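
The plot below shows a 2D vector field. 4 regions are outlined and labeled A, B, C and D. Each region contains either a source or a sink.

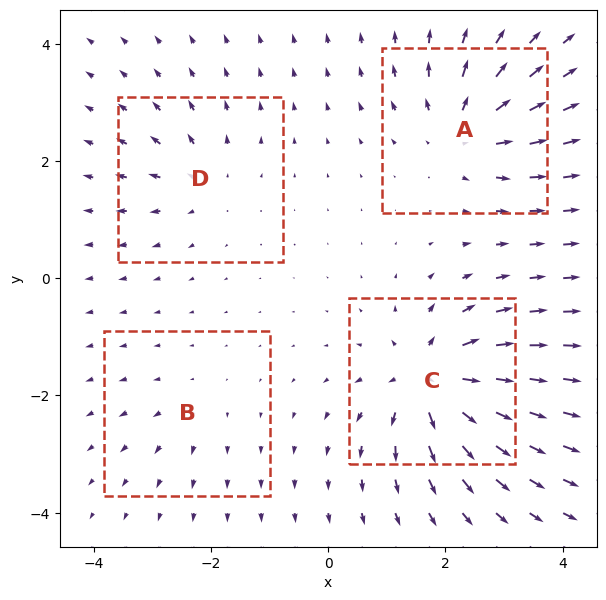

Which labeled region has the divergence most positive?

Divergence at each region's feature centre — A: about +6, B: about +2, C: about +8, D: about +4. Region C is most positive.

C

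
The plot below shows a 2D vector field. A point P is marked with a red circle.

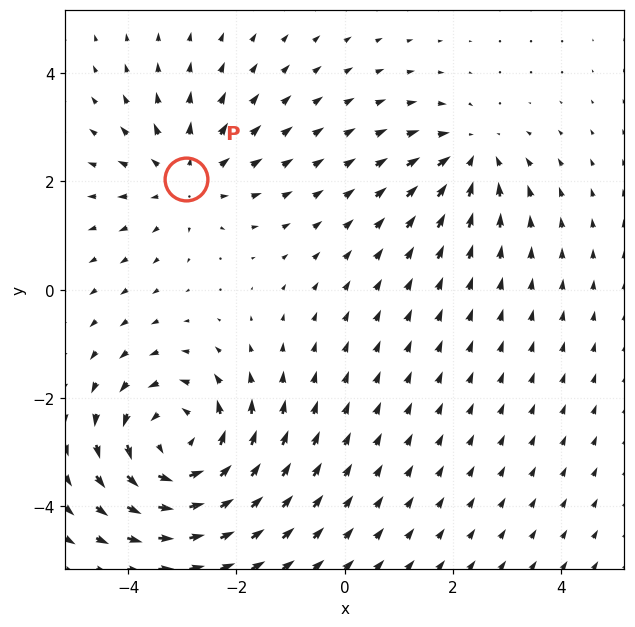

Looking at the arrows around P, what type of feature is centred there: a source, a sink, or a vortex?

source

At P (-2.9, 2.1) the arrows spread outward. Divergence about +3, curl ≈0 — positive divergence with near-zero curl is a source.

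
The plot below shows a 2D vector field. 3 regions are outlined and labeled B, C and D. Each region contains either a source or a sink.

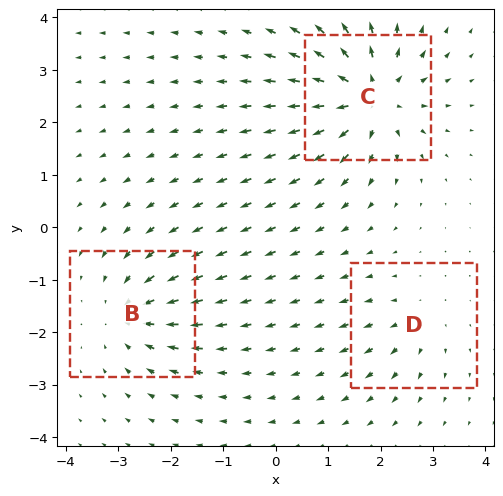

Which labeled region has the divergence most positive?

C

Divergence at each region's feature centre — B: about -4, C: about +6, D: about +2. Region C is most positive.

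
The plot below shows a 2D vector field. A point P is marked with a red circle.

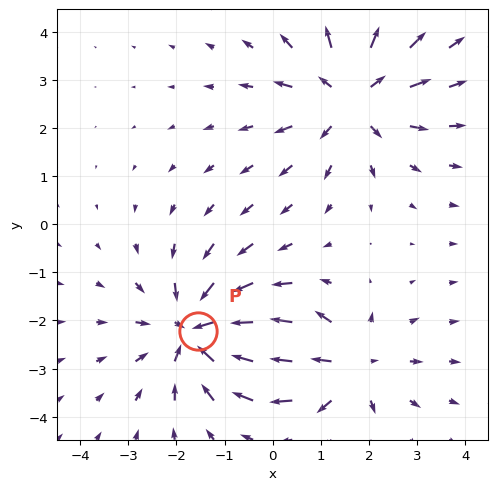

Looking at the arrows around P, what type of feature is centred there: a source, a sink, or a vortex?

sink

At P (-1.5, -2.2) the arrows converge inward. Divergence about -5, curl ≈0 — negative divergence with near-zero curl is a sink.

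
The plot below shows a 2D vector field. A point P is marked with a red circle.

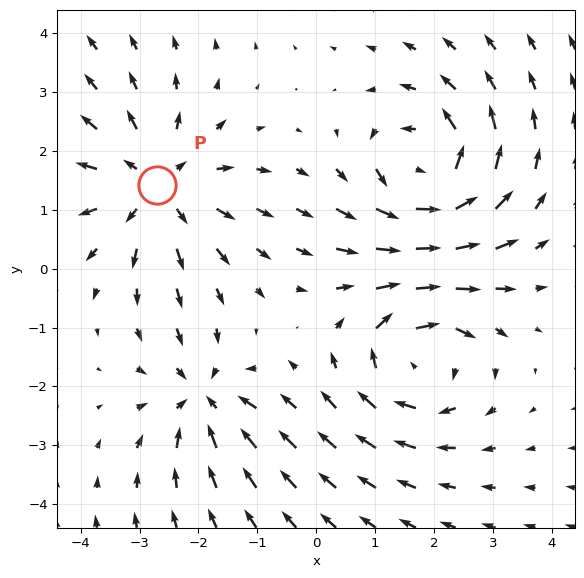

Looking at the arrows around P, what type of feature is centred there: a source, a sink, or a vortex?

source

At P (-2.7, 1.4) the arrows spread outward. Divergence about +4, curl ≈0 — positive divergence with near-zero curl is a source.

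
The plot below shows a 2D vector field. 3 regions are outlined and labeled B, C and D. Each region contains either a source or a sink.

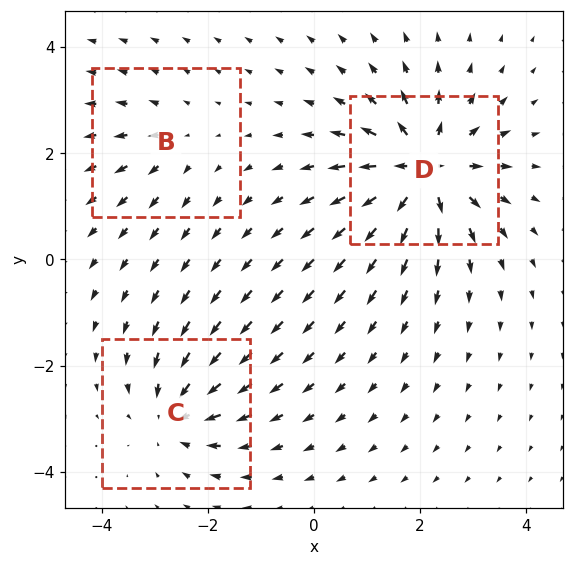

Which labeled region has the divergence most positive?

D

Divergence at each region's feature centre — B: about +2, C: about -4, D: about +6. Region D is most positive.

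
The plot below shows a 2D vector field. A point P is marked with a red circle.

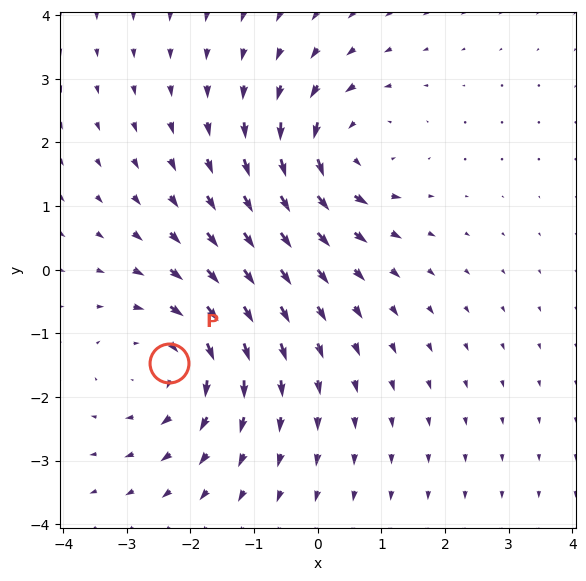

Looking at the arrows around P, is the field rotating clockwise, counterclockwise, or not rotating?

Near P at (-2.3, -1.5) the arrows circulate clockwise. The curl (z-component) there is about -3; negative curl means clockwise rotation.

clockwise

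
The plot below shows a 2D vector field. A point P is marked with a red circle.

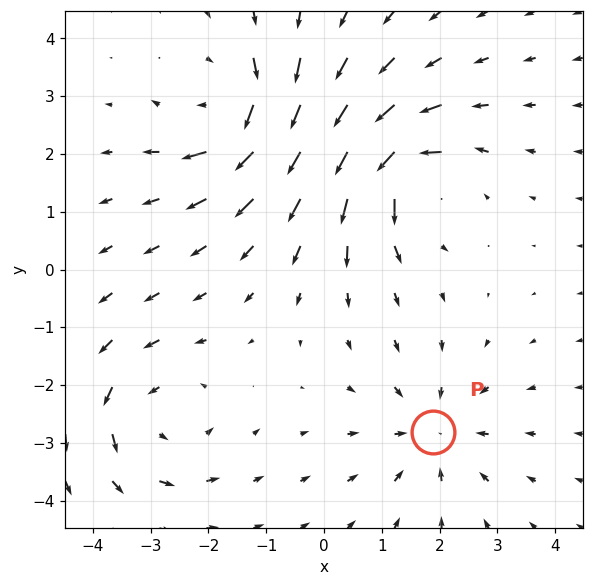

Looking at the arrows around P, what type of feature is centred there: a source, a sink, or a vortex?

At P (1.9, -2.8) the arrows converge inward. Divergence about -4, curl ≈0 — negative divergence with near-zero curl is a sink.

sink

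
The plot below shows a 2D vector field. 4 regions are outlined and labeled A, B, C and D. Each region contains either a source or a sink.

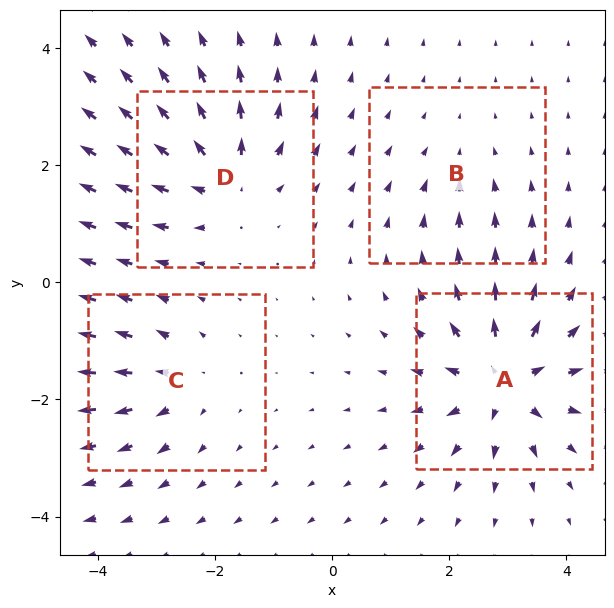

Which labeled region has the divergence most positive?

A

Divergence at each region's feature centre — A: about +8, B: about -2, C: about +4, D: about +6. Region A is most positive.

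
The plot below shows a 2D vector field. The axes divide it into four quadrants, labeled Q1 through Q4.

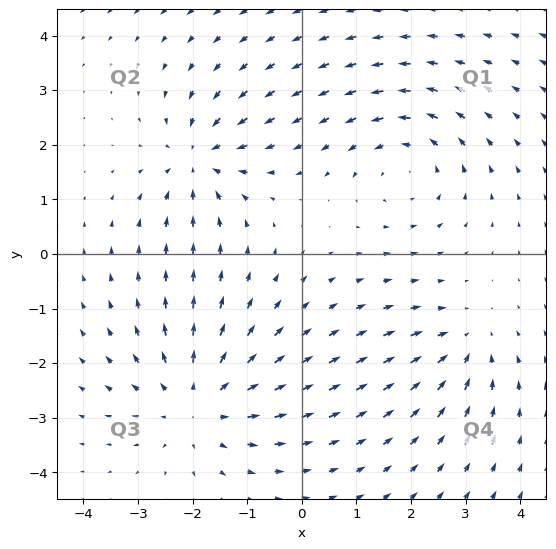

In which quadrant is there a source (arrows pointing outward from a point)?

Q3

The source sits at approximately (-1.9, -2.7), which lies in quadrant Q3. The divergence there is about +4, positive as expected for a source.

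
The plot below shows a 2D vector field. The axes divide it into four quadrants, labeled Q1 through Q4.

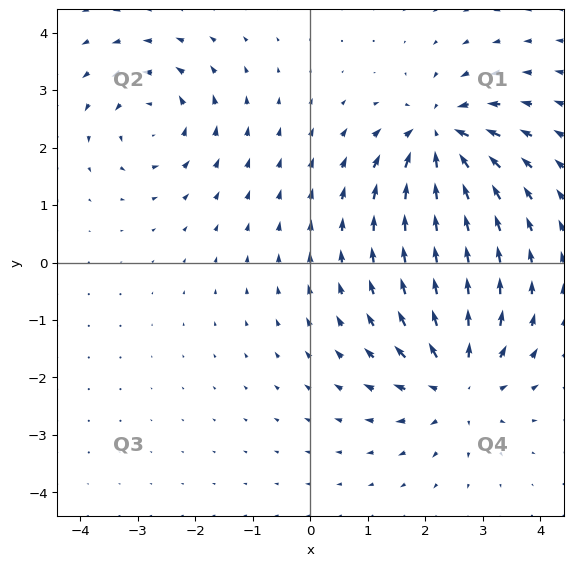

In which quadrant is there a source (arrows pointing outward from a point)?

The source sits at approximately (2.6, -2.1), which lies in quadrant Q4. The divergence there is about +5, positive as expected for a source.

Q4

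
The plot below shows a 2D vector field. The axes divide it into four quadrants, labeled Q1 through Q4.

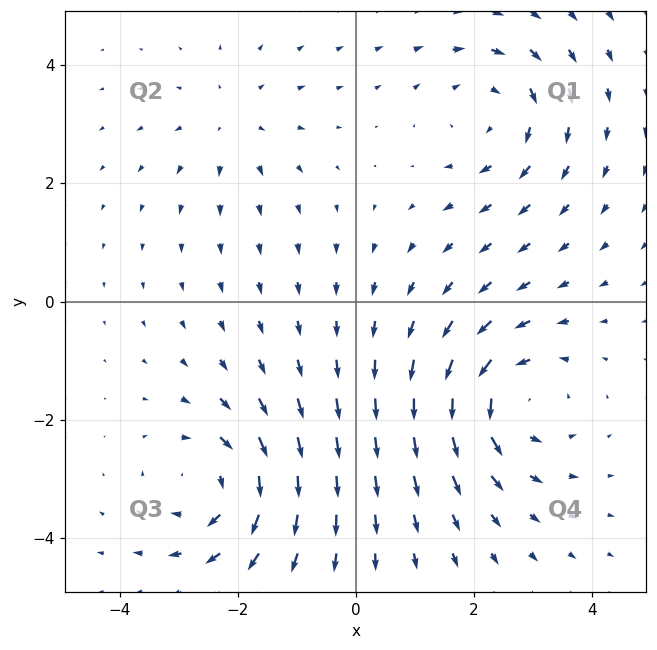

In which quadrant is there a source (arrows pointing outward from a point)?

The source sits at approximately (-2.1, 3.0), which lies in quadrant Q2. The divergence there is about +3, positive as expected for a source.

Q2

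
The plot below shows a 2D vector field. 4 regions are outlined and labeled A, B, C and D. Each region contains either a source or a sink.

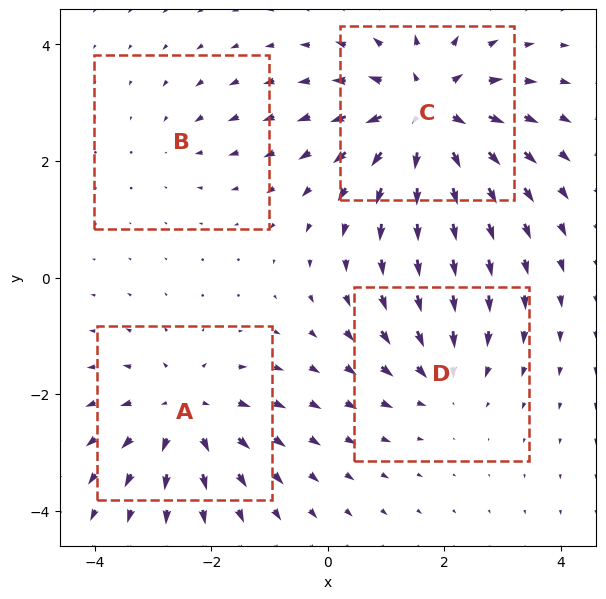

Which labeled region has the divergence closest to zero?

Divergence at each region's feature centre — A: about +5, B: about -2, C: about +7, D: about -3. Region B is closest to zero.

B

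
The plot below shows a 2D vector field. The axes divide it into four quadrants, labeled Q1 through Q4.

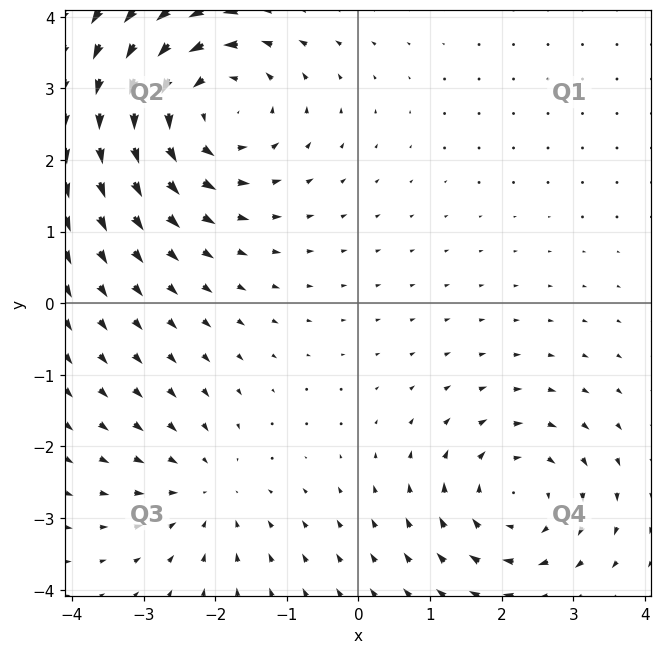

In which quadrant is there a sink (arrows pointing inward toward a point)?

The sink sits at approximately (-2.1, -2.6), which lies in quadrant Q3. The divergence there is about -2, negative as expected for a sink.

Q3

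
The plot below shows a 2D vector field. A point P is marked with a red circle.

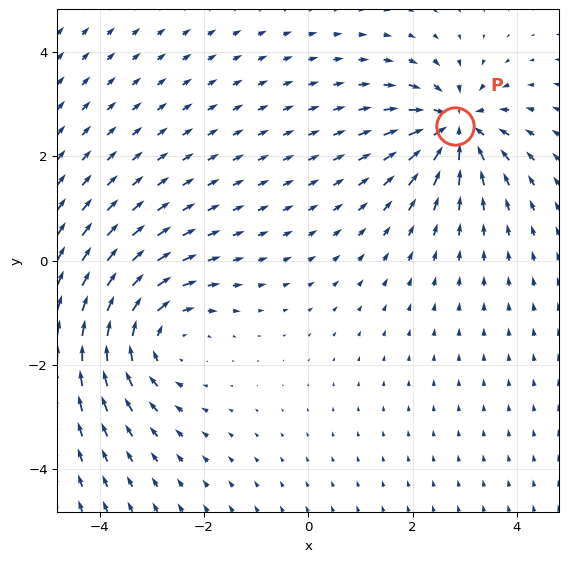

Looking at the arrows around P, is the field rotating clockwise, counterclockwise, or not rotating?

not rotating

Near P at (2.8, 2.6) the arrows show no circulation. The curl there is ≈0.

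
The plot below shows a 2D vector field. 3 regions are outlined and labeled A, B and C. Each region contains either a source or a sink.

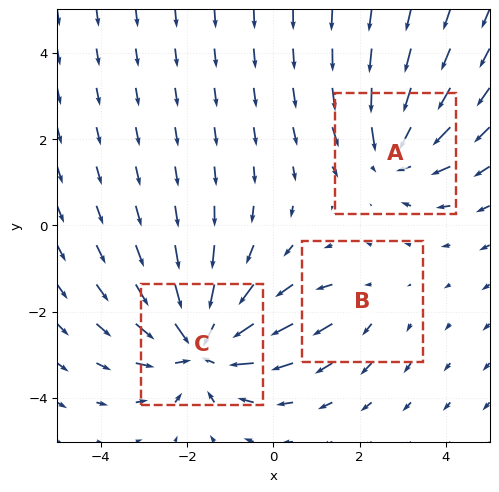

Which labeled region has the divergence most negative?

C

Divergence at each region's feature centre — A: about -3, B: about +2, C: about -5. Region C is most negative.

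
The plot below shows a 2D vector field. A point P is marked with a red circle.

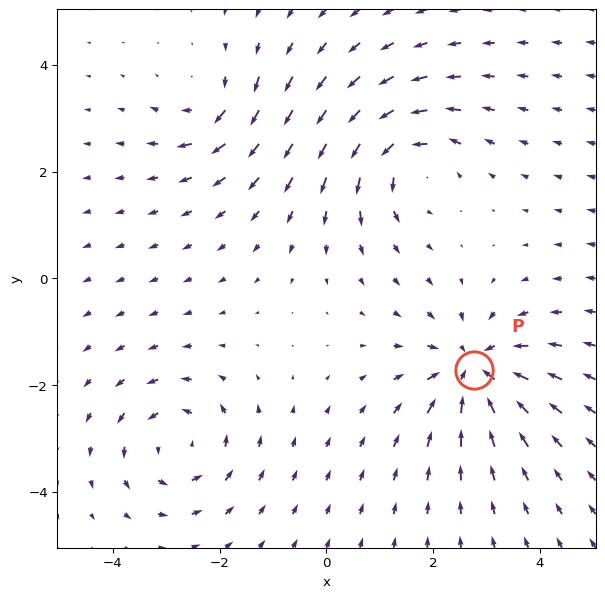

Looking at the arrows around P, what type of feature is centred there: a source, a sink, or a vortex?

At P (2.8, -1.7) the arrows converge inward. Divergence about -5, curl ≈0 — negative divergence with near-zero curl is a sink.

sink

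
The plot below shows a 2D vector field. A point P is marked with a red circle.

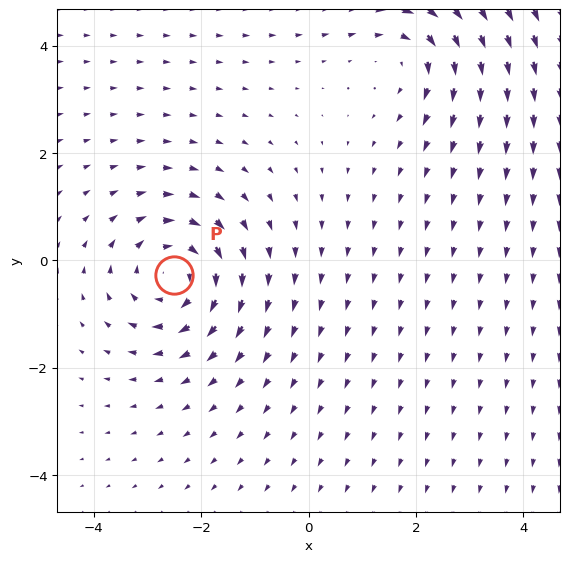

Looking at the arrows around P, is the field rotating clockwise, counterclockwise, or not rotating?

Near P at (-2.5, -0.3) the arrows circulate clockwise. The curl (z-component) there is about -4; negative curl means clockwise rotation.

clockwise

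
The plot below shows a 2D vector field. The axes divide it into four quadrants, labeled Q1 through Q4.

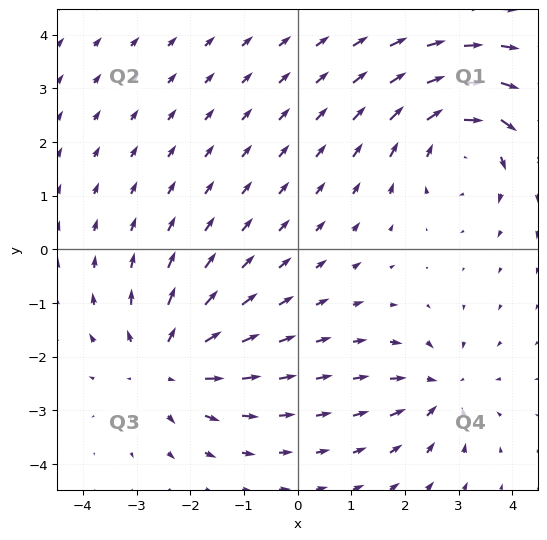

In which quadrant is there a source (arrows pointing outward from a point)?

The source sits at approximately (-2.4, -2.1), which lies in quadrant Q3. The divergence there is about +4, positive as expected for a source.

Q3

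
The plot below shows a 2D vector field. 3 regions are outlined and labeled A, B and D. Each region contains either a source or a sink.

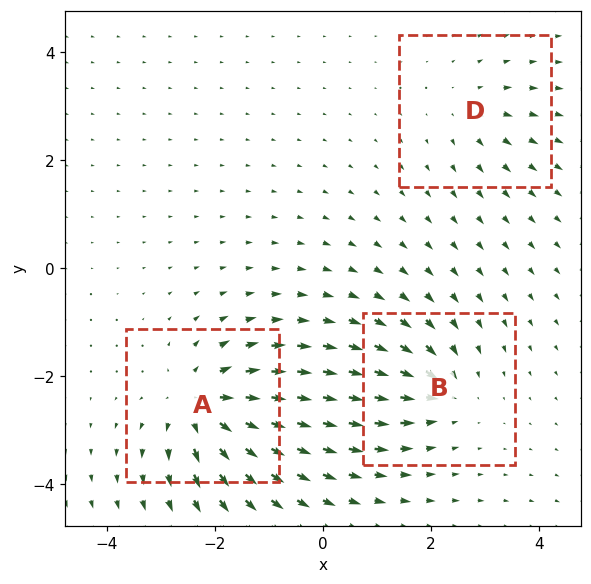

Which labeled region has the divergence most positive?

Divergence at each region's feature centre — A: about +5, B: about -4, D: about +2. Region A is most positive.

A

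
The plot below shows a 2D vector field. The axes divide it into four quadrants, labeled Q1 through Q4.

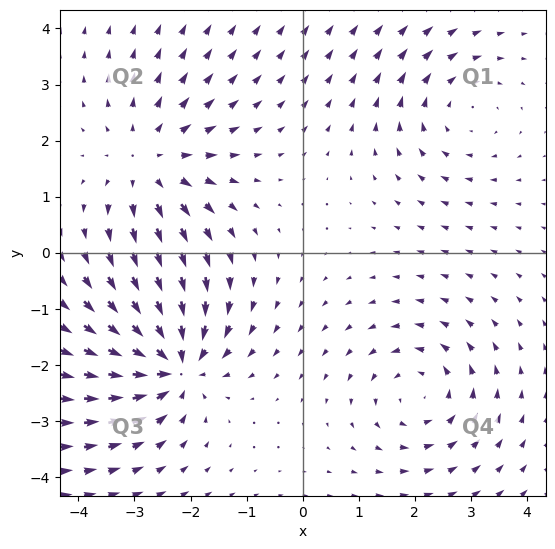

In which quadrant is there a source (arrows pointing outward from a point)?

Q2

The source sits at approximately (-2.7, 1.6), which lies in quadrant Q2. The divergence there is about +4, positive as expected for a source.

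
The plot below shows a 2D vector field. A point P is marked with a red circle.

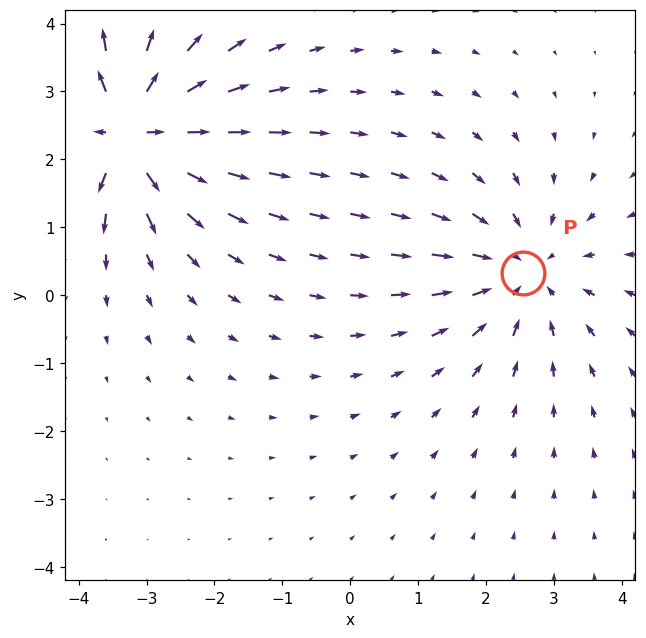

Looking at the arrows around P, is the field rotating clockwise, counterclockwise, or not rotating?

Near P at (2.5, 0.3) the arrows show no circulation. The curl there is ≈0.

not rotating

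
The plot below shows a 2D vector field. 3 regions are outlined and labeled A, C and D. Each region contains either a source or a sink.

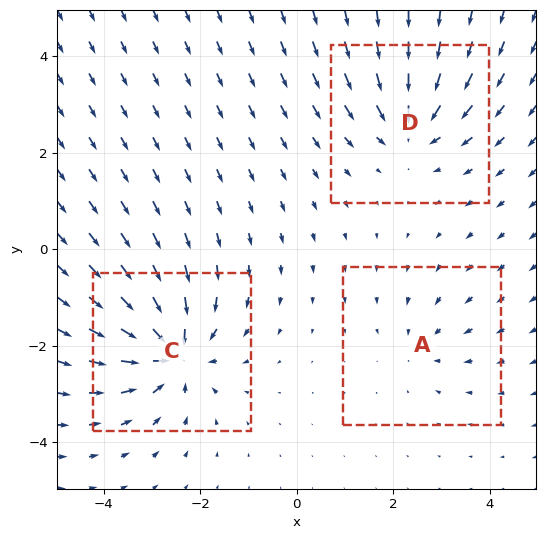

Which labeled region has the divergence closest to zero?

Divergence at each region's feature centre — A: about -2, C: about -6, D: about -4. Region A is closest to zero.

A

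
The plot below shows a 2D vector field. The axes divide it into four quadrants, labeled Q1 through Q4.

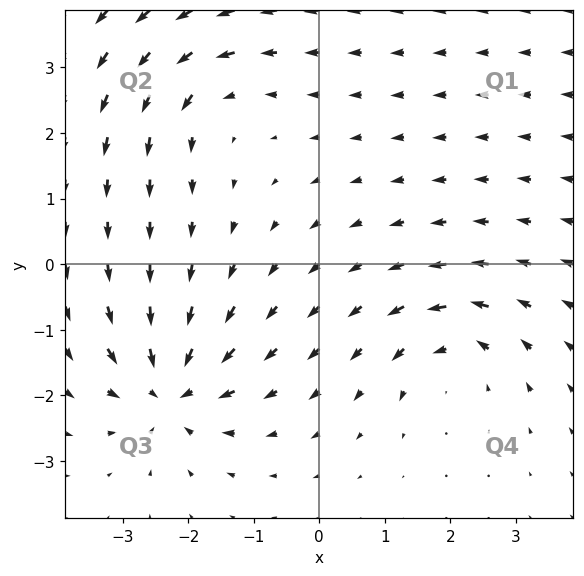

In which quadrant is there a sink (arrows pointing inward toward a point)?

Q3

The sink sits at approximately (-2.3, -1.9), which lies in quadrant Q3. The divergence there is about -6, negative as expected for a sink.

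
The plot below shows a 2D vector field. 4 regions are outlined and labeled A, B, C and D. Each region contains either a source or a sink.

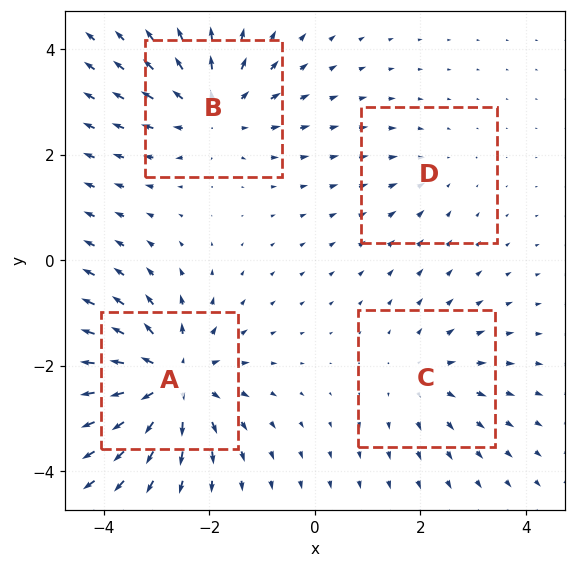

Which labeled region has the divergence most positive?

Divergence at each region's feature centre — A: about +7, B: about +5, C: about +3, D: about -2. Region A is most positive.

A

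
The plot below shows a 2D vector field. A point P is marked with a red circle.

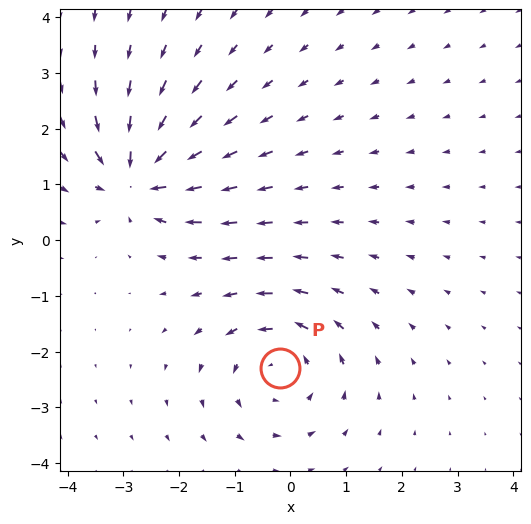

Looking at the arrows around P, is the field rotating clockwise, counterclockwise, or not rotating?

counterclockwise

Near P at (-0.2, -2.3) the arrows circulate counterclockwise. The curl (z-component) there is about +3; positive curl means counterclockwise rotation.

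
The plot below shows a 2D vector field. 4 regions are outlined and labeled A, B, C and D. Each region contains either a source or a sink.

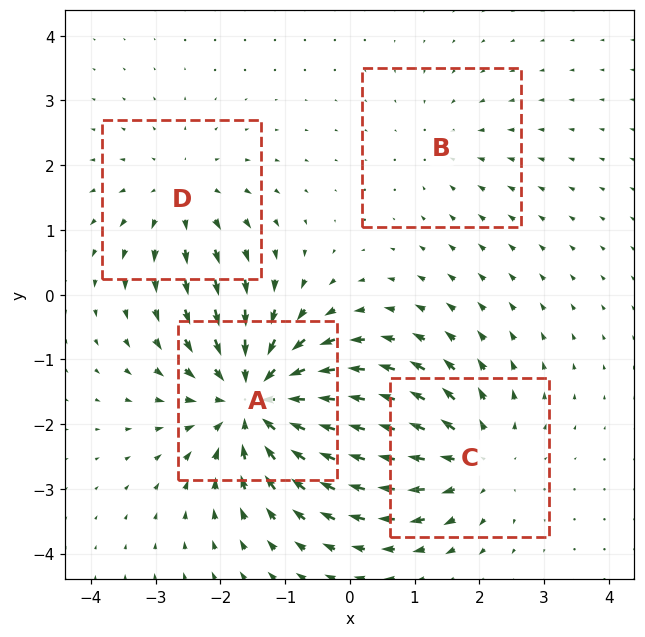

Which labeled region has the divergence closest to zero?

B

Divergence at each region's feature centre — A: about -7, B: about -2, C: about +4, D: about +3. Region B is closest to zero.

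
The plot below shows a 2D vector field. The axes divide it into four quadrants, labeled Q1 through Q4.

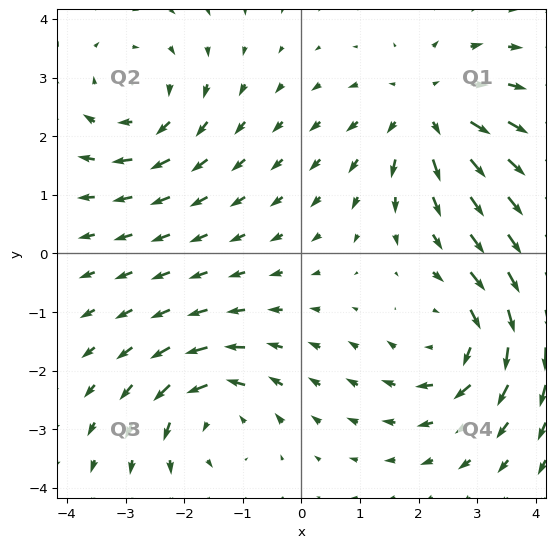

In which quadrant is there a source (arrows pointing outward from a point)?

Q1

The source sits at approximately (2.2, 2.4), which lies in quadrant Q1. The divergence there is about +4, positive as expected for a source.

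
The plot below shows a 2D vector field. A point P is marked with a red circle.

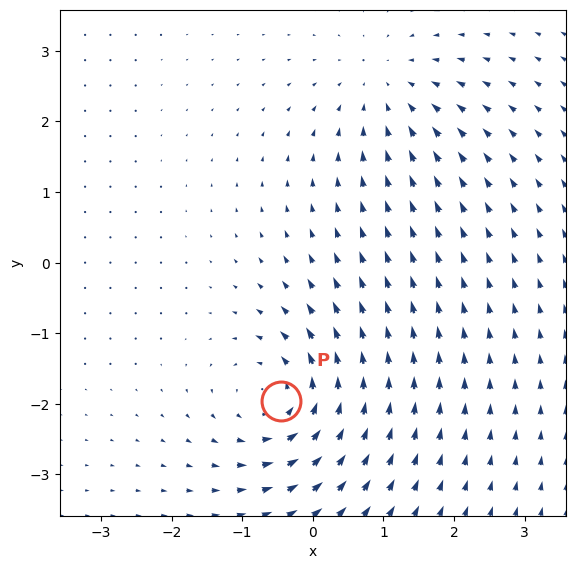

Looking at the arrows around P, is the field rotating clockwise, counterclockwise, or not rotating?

Near P at (-0.5, -2.0) the arrows circulate counterclockwise. The curl (z-component) there is about +5; positive curl means counterclockwise rotation.

counterclockwise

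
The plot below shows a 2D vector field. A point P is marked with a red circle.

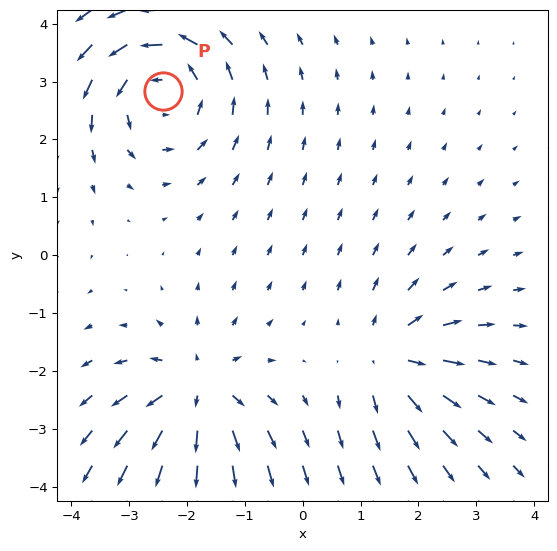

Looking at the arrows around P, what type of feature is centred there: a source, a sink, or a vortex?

At P (-2.4, 2.8) the arrows circulate counterclockwise. Divergence ≈0, curl about +5 — near-zero divergence with nonzero curl is a vortex.

vortex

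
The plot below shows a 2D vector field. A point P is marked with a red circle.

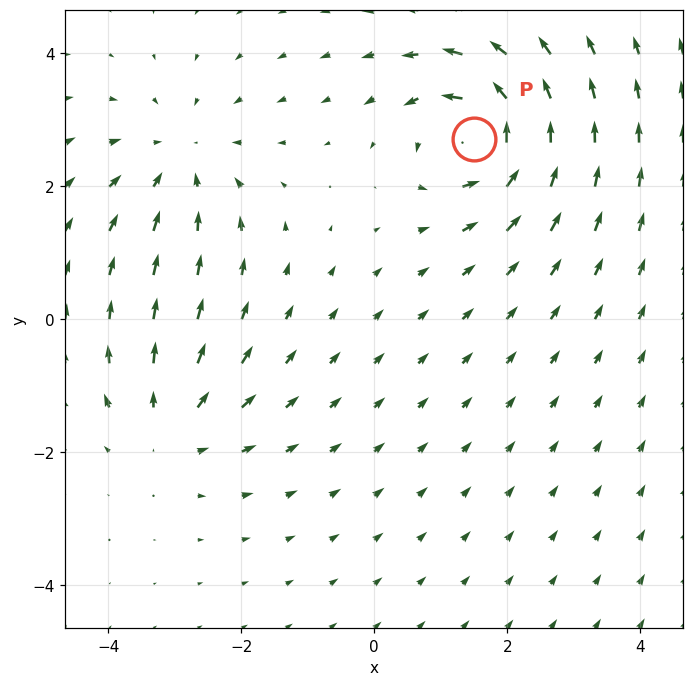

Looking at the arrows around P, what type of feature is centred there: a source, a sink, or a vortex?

At P (1.5, 2.7) the arrows circulate counterclockwise. Divergence ≈0, curl about +6 — near-zero divergence with nonzero curl is a vortex.

vortex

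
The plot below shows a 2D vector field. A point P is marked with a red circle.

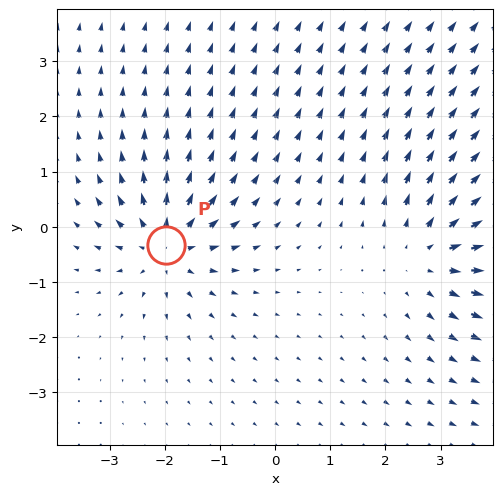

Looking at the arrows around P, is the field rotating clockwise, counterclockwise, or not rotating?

not rotating

Near P at (-2.0, -0.3) the arrows show no circulation. The curl there is ≈0.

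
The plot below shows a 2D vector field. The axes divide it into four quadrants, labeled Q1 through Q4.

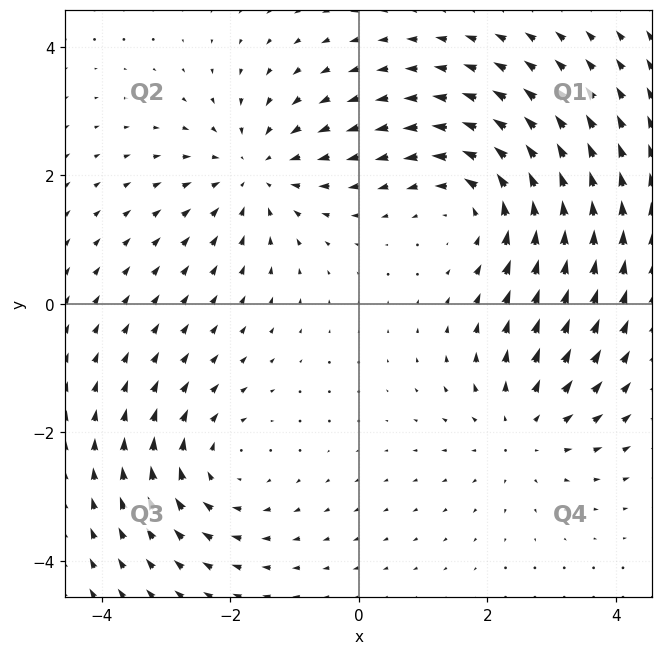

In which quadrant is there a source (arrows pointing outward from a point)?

Q4

The source sits at approximately (2.6, -1.9), which lies in quadrant Q4. The divergence there is about +3, positive as expected for a source.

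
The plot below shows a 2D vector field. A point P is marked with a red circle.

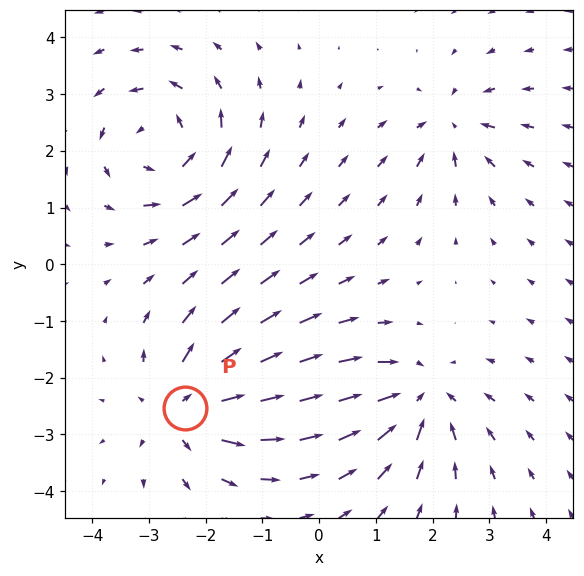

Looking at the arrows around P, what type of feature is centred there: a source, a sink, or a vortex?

At P (-2.4, -2.5) the arrows spread outward. Divergence about +5, curl ≈0 — positive divergence with near-zero curl is a source.

source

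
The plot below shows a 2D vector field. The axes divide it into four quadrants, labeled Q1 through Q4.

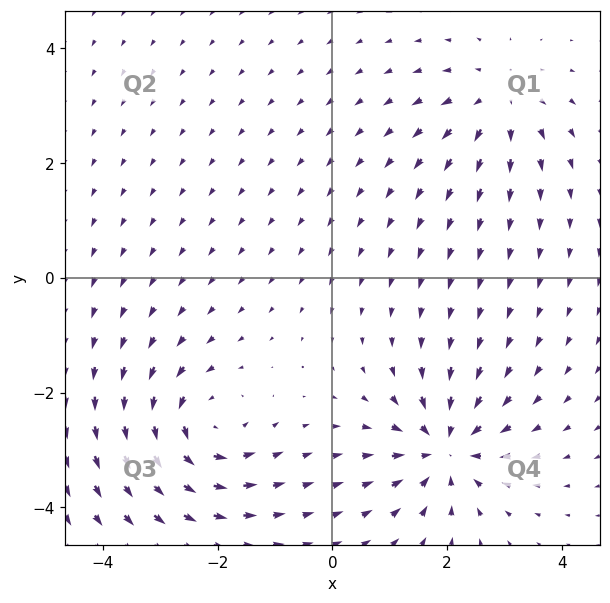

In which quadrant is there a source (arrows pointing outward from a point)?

Q1

The source sits at approximately (2.9, 3.1), which lies in quadrant Q1. The divergence there is about +4, positive as expected for a source.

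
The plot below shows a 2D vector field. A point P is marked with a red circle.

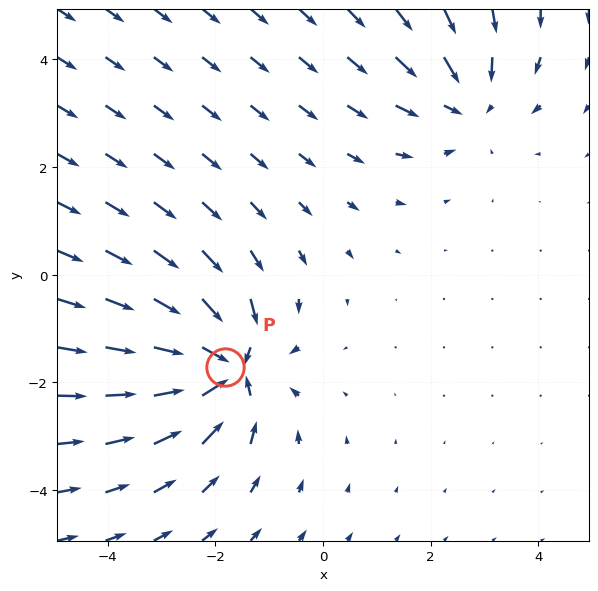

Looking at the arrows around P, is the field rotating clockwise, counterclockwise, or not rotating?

Near P at (-1.8, -1.7) the arrows show no circulation. The curl there is ≈0.

not rotating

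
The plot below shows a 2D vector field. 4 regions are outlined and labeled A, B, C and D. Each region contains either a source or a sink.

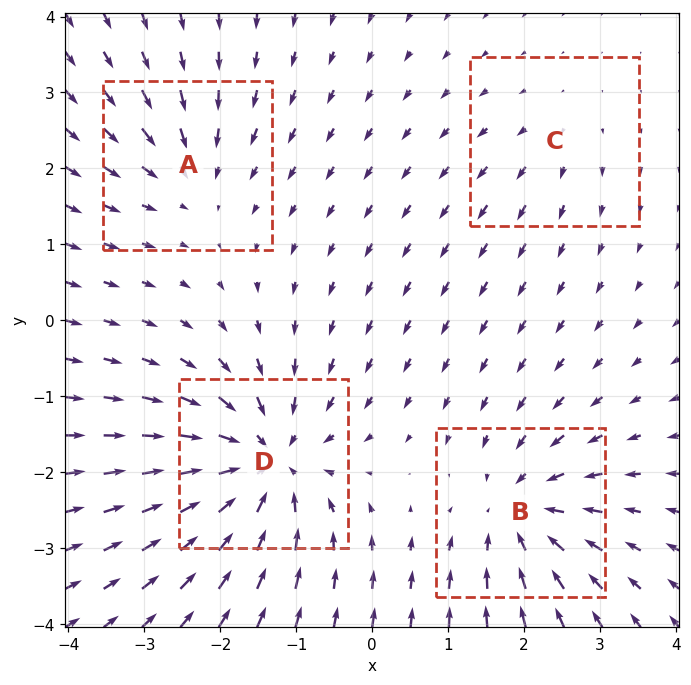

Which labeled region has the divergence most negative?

D

Divergence at each region's feature centre — A: about -4, B: about -6, C: about +2, D: about -8. Region D is most negative.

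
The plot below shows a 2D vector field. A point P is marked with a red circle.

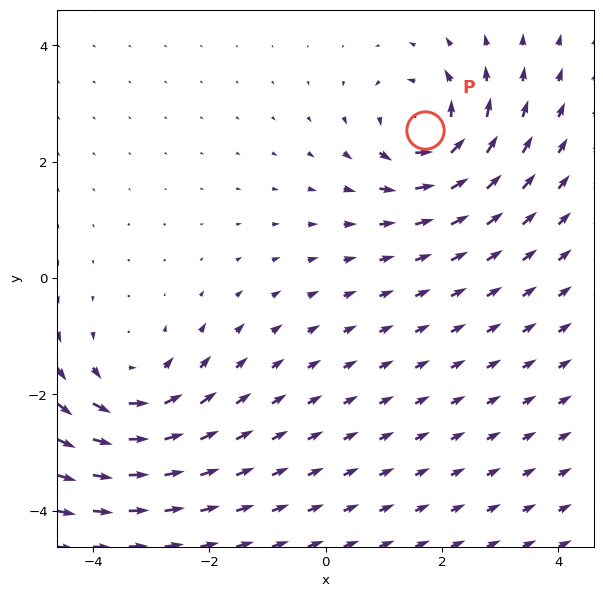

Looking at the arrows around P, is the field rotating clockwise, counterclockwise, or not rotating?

Near P at (1.7, 2.5) the arrows circulate counterclockwise. The curl (z-component) there is about +5; positive curl means counterclockwise rotation.

counterclockwise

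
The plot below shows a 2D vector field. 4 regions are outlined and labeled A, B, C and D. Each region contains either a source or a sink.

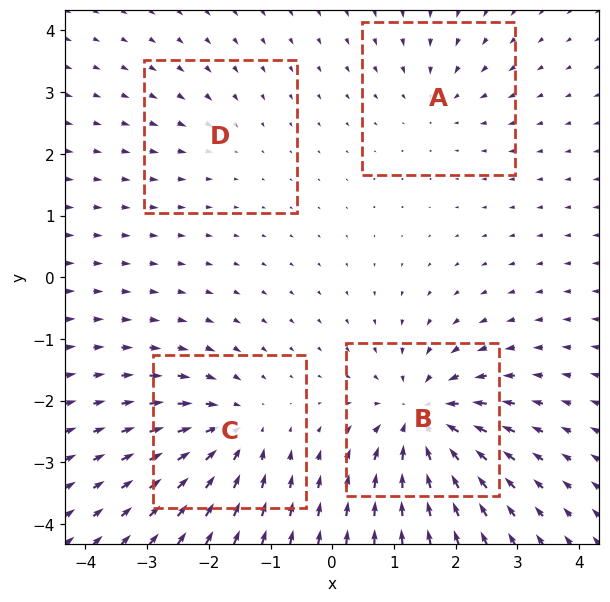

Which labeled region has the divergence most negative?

B

Divergence at each region's feature centre — A: about -4, B: about -8, C: about -6, D: about -2. Region B is most negative.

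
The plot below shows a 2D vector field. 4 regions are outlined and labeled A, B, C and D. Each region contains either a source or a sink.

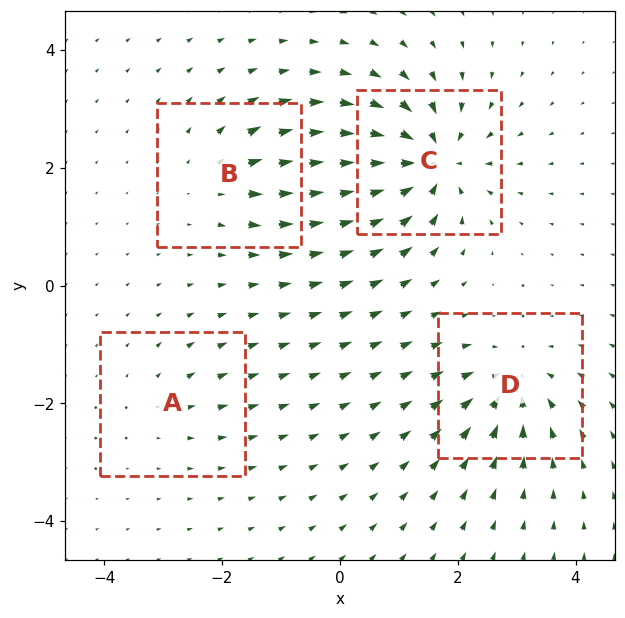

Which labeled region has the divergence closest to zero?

A

Divergence at each region's feature centre — A: about +2, B: about +4, C: about -9, D: about -6. Region A is closest to zero.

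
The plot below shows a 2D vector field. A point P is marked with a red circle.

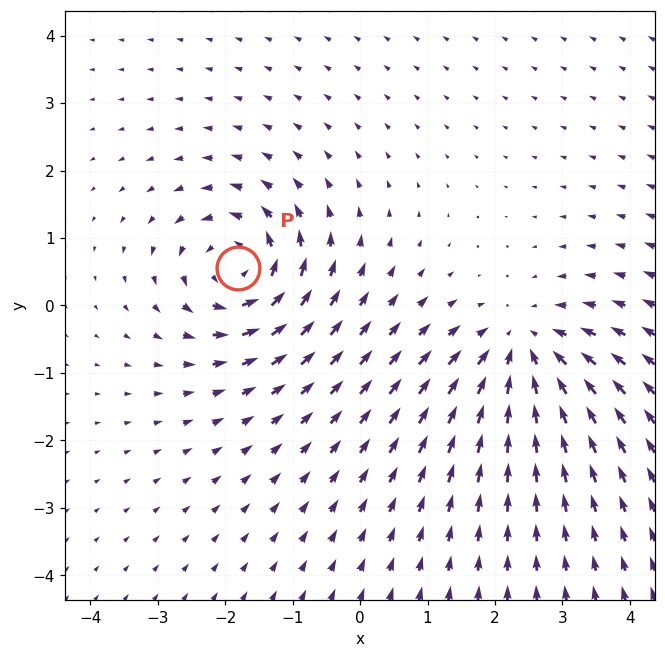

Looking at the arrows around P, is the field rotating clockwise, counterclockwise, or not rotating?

Near P at (-1.8, 0.5) the arrows circulate counterclockwise. The curl (z-component) there is about +6; positive curl means counterclockwise rotation.

counterclockwise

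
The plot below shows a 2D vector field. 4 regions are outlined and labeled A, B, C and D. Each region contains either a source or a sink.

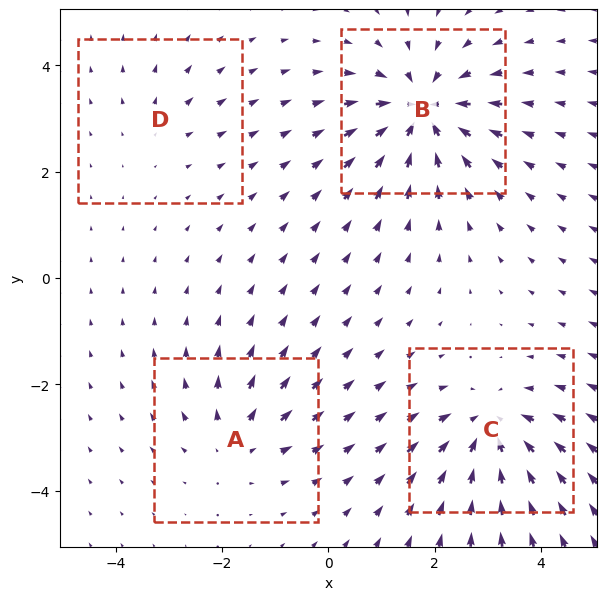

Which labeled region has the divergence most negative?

Divergence at each region's feature centre — A: about +4, B: about -7, C: about -6, D: about +2. Region B is most negative.

B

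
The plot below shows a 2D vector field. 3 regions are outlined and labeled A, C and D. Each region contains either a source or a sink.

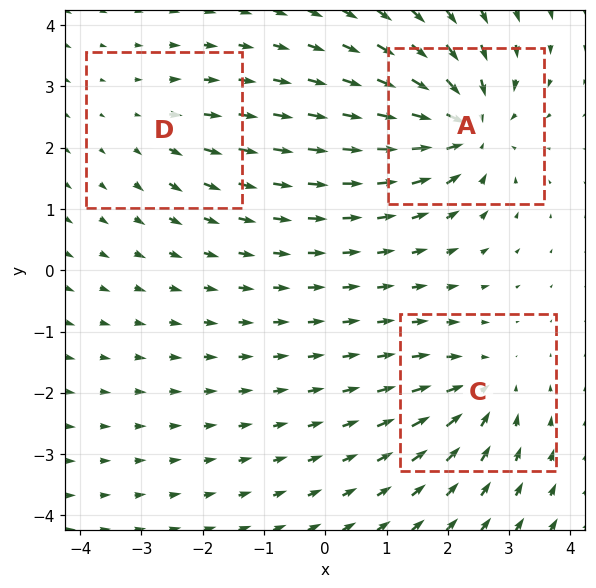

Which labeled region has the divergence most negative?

Divergence at each region's feature centre — A: about -6, C: about -4, D: about +2. Region A is most negative.

A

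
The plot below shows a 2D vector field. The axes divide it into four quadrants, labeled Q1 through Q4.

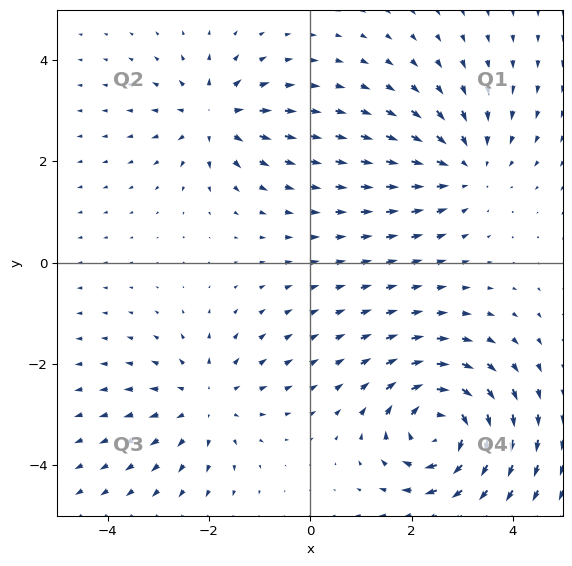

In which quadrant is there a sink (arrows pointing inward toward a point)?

Q1

The sink sits at approximately (3.0, 1.9), which lies in quadrant Q1. The divergence there is about -3, negative as expected for a sink.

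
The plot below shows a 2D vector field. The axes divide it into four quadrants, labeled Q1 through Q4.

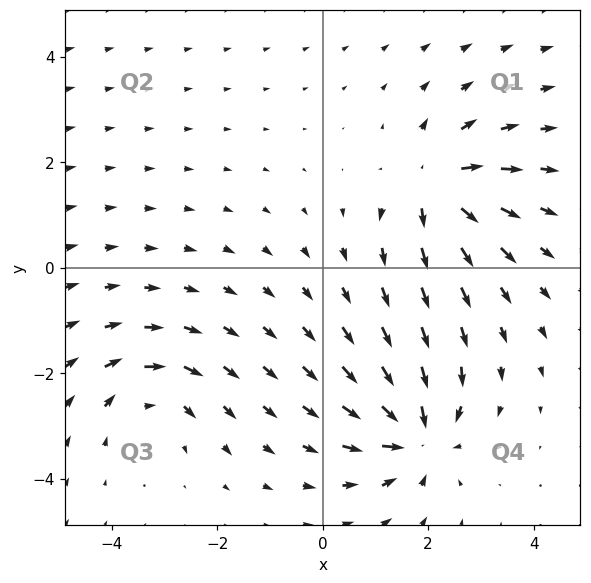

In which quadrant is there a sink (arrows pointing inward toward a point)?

Q4

The sink sits at approximately (1.8, -3.2), which lies in quadrant Q4. The divergence there is about -6, negative as expected for a sink.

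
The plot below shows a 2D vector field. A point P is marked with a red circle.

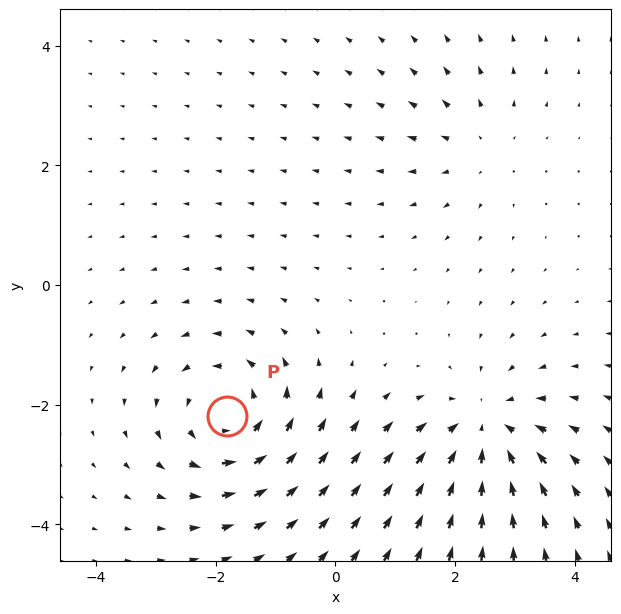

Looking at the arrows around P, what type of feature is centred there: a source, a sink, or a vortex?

vortex

At P (-1.8, -2.2) the arrows circulate counterclockwise. Divergence ≈0, curl about +5 — near-zero divergence with nonzero curl is a vortex.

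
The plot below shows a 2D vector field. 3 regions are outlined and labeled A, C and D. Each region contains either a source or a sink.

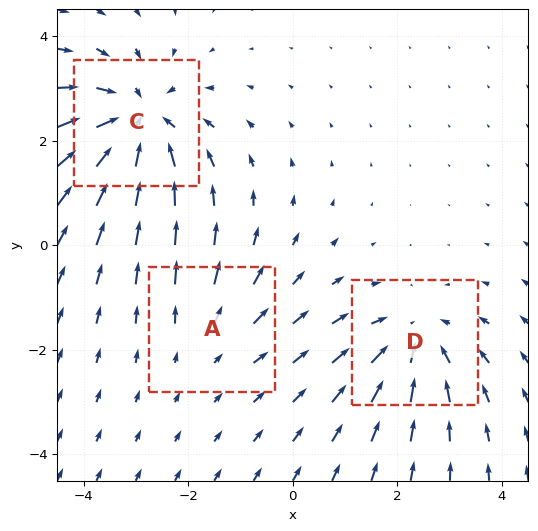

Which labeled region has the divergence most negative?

C

Divergence at each region's feature centre — A: about +2, C: about -4, D: about -3. Region C is most negative.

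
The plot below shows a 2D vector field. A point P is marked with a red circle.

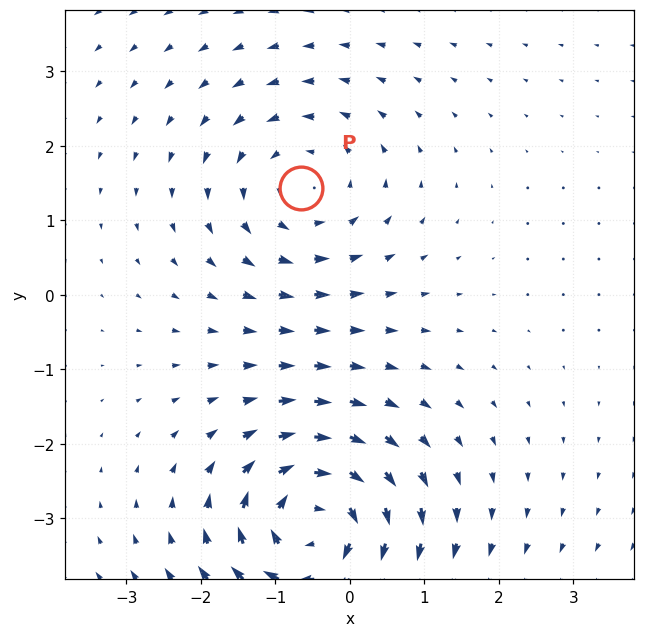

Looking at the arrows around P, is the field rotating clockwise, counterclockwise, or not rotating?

Near P at (-0.7, 1.4) the arrows circulate counterclockwise. The curl (z-component) there is about +3; positive curl means counterclockwise rotation.

counterclockwise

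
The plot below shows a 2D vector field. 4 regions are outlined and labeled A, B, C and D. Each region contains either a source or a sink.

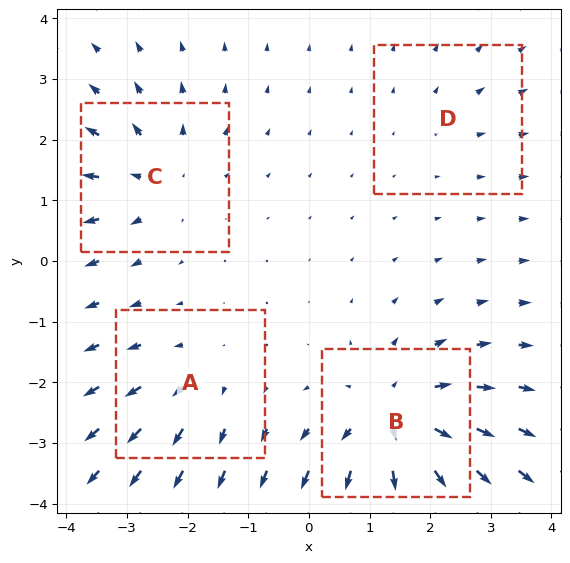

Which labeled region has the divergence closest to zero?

D

Divergence at each region's feature centre — A: about +3, B: about +7, C: about +4, D: about +2. Region D is closest to zero.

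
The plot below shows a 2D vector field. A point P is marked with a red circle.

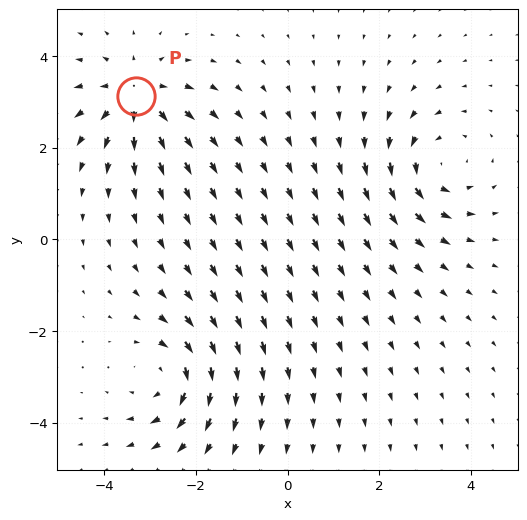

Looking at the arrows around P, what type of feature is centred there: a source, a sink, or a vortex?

source

At P (-3.3, 3.1) the arrows spread outward. Divergence about +5, curl ≈0 — positive divergence with near-zero curl is a source.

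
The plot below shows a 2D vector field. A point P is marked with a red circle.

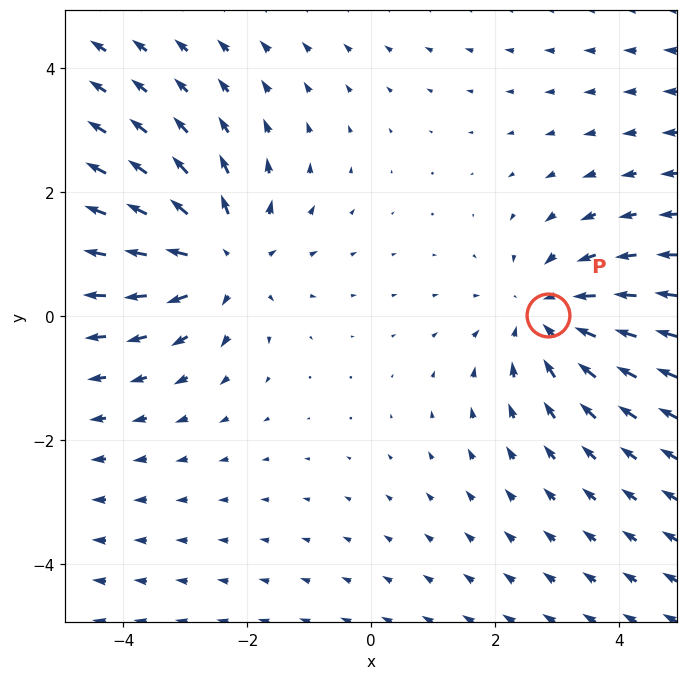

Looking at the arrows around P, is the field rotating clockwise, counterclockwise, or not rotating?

not rotating

Near P at (2.9, 0.0) the arrows show no circulation. The curl there is ≈0.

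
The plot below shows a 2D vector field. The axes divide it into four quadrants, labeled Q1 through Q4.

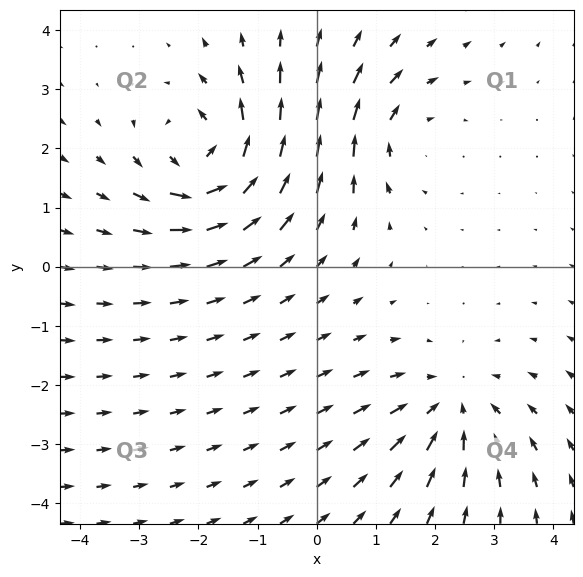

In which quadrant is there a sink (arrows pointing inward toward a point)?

Q4

The sink sits at approximately (2.3, -2.4), which lies in quadrant Q4. The divergence there is about -3, negative as expected for a sink.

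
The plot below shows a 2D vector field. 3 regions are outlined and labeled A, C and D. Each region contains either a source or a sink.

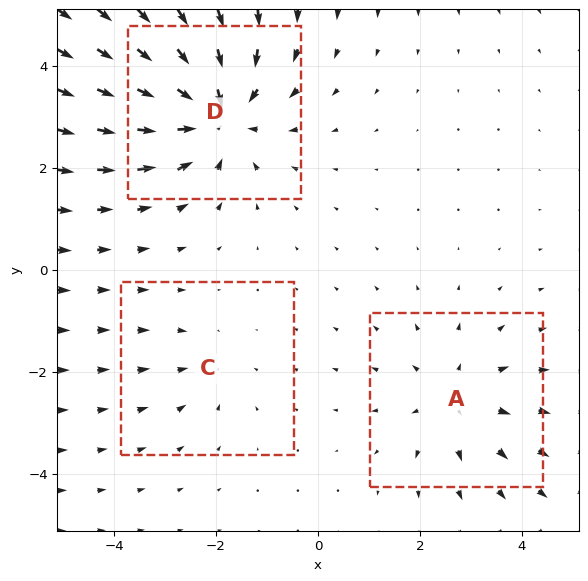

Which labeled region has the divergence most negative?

D

Divergence at each region's feature centre — A: about +3, C: about -2, D: about -5. Region D is most negative.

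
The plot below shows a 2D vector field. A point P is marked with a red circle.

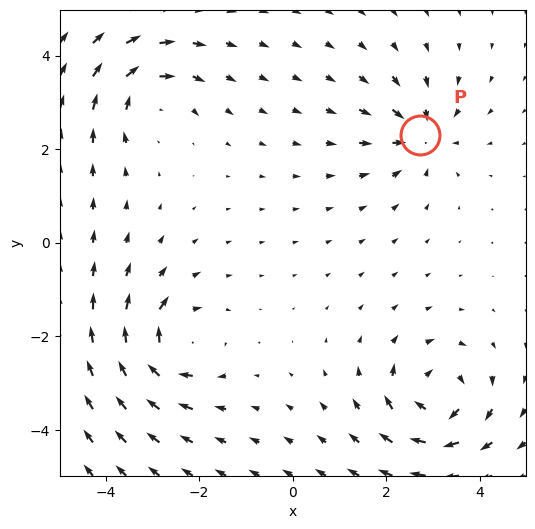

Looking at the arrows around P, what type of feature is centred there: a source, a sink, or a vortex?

At P (2.7, 2.3) the arrows converge inward. Divergence about -5, curl ≈0 — negative divergence with near-zero curl is a sink.

sink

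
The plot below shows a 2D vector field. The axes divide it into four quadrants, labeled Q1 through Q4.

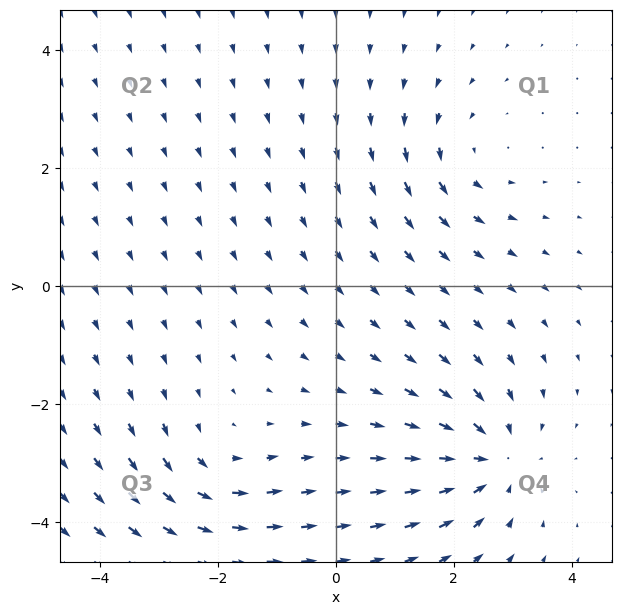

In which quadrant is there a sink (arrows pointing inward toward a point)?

The sink sits at approximately (2.7, -2.9), which lies in quadrant Q4. The divergence there is about -5, negative as expected for a sink.

Q4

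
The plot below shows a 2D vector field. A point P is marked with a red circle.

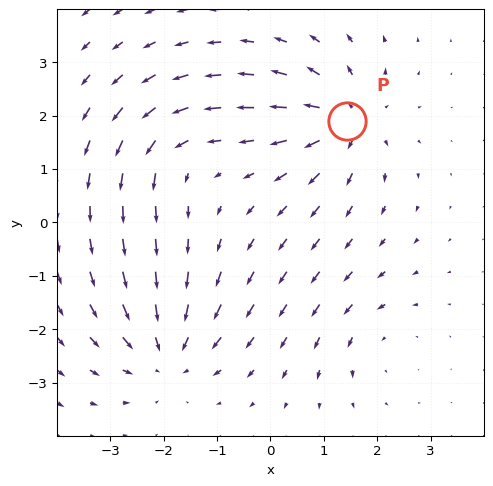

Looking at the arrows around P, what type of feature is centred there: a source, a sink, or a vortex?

At P (1.4, 1.9) the arrows spread outward. Divergence about +5, curl ≈0 — positive divergence with near-zero curl is a source.

source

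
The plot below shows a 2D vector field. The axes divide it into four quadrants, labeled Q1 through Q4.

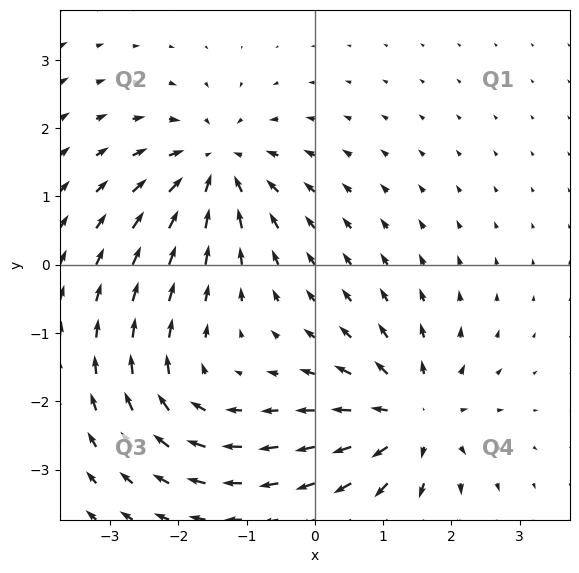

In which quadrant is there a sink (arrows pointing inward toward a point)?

Q2

The sink sits at approximately (-1.4, 1.4), which lies in quadrant Q2. The divergence there is about -6, negative as expected for a sink.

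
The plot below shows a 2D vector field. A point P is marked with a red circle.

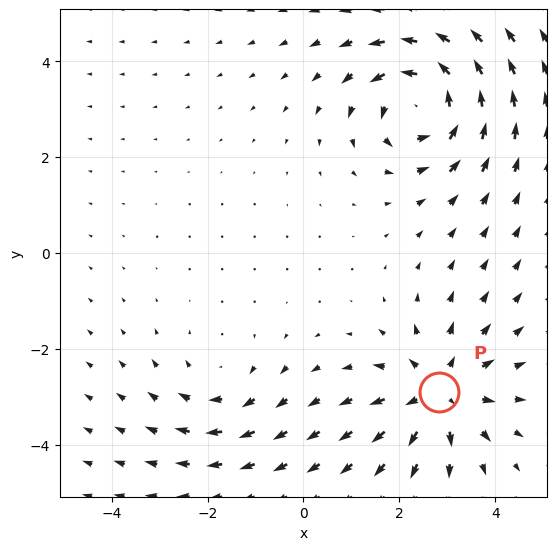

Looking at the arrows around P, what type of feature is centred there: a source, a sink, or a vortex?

source

At P (2.8, -2.9) the arrows spread outward. Divergence about +4, curl ≈0 — positive divergence with near-zero curl is a source.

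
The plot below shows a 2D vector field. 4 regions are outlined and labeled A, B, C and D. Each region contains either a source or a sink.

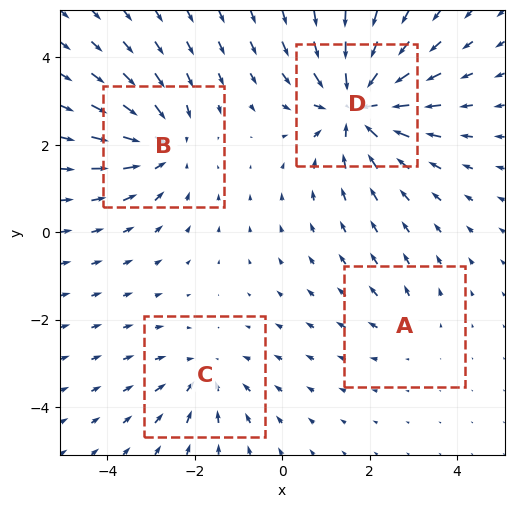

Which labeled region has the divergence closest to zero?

A

Divergence at each region's feature centre — A: about +2, B: about -4, C: about -3, D: about -7. Region A is closest to zero.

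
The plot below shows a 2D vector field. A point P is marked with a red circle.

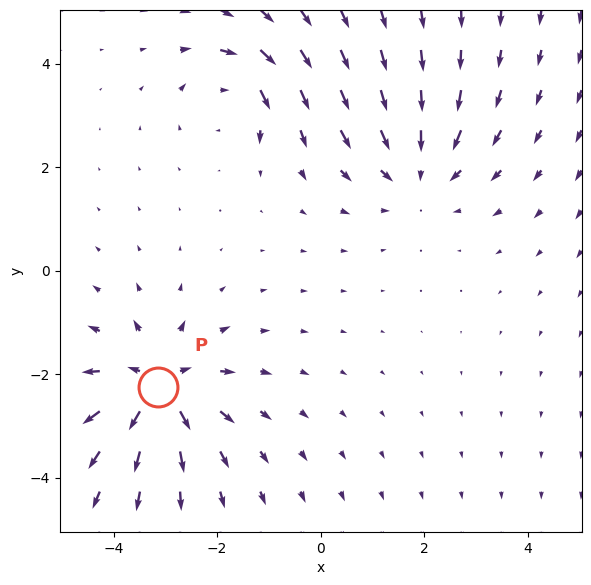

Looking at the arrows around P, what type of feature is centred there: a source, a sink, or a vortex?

source

At P (-3.1, -2.2) the arrows spread outward. Divergence about +5, curl ≈0 — positive divergence with near-zero curl is a source.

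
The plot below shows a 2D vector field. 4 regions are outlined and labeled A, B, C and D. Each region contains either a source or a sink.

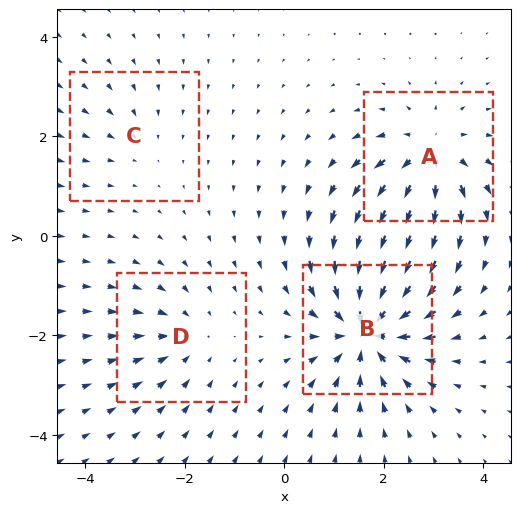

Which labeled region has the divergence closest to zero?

Divergence at each region's feature centre — A: about +6, B: about -9, C: about -2, D: about -4. Region C is closest to zero.

C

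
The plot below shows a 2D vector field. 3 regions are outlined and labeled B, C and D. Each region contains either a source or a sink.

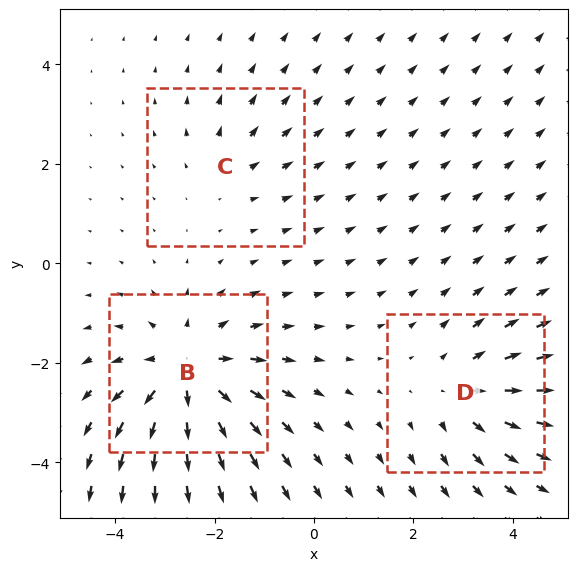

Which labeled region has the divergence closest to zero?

C

Divergence at each region's feature centre — B: about +5, C: about +2, D: about +3. Region C is closest to zero.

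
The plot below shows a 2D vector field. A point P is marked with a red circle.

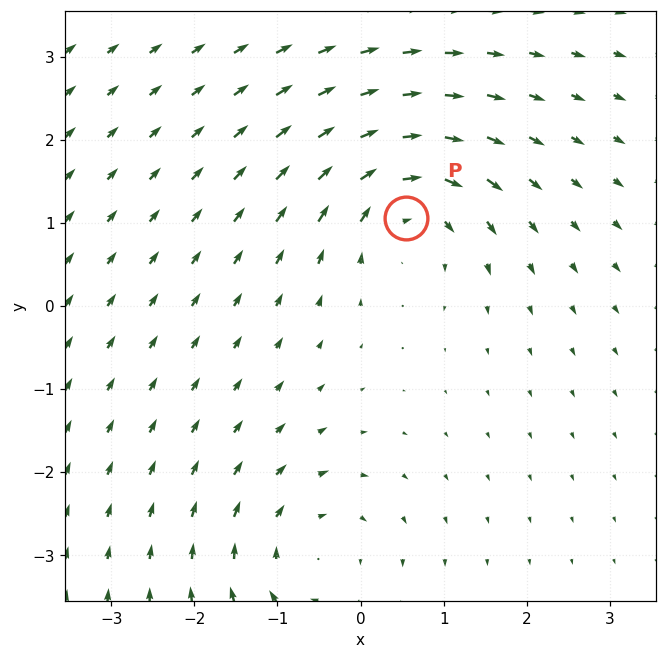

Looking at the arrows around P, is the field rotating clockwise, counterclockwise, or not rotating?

Near P at (0.5, 1.1) the arrows circulate clockwise. The curl (z-component) there is about -6; negative curl means clockwise rotation.

clockwise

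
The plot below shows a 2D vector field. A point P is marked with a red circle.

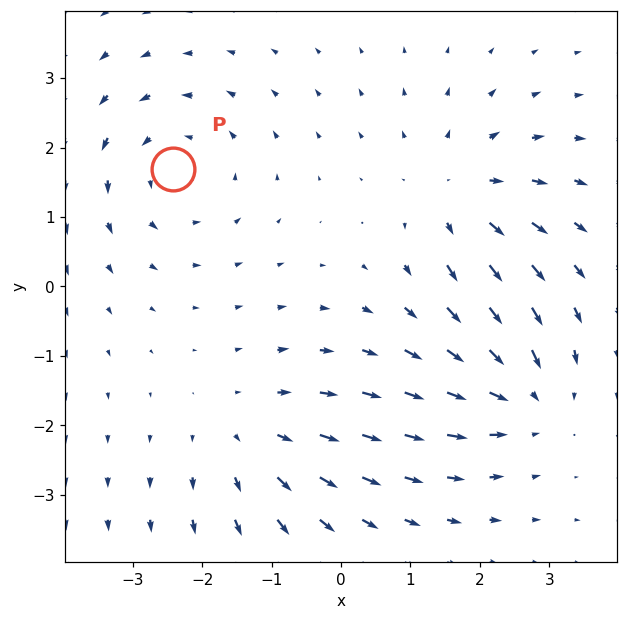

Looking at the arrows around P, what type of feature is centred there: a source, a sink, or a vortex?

vortex

At P (-2.4, 1.7) the arrows circulate counterclockwise. Divergence ≈0, curl about +4 — near-zero divergence with nonzero curl is a vortex.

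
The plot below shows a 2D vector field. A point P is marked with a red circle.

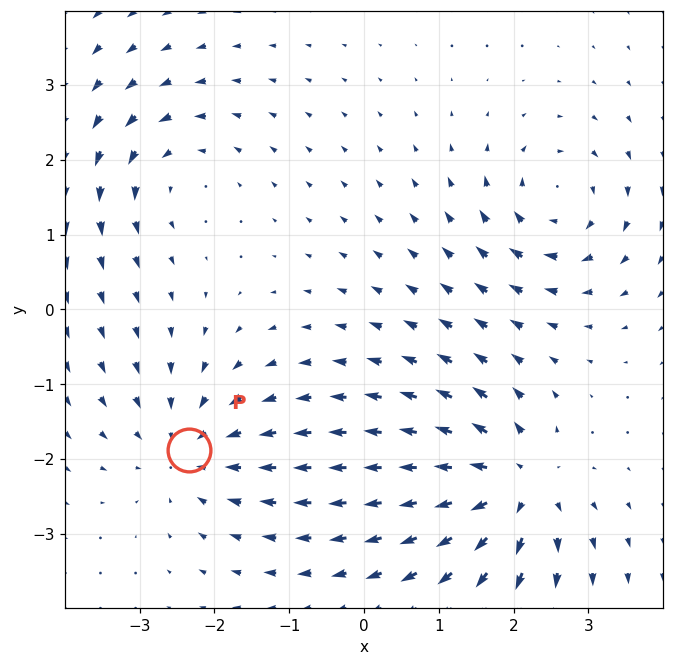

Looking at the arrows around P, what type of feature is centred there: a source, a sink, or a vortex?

At P (-2.3, -1.9) the arrows converge inward. Divergence about -3, curl ≈0 — negative divergence with near-zero curl is a sink.

sink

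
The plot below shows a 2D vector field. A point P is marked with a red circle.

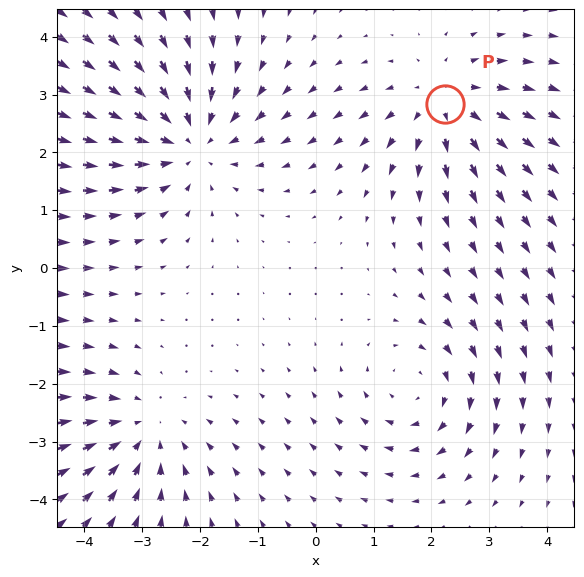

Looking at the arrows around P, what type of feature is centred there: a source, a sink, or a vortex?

At P (2.2, 2.8) the arrows spread outward. Divergence about +4, curl ≈0 — positive divergence with near-zero curl is a source.

source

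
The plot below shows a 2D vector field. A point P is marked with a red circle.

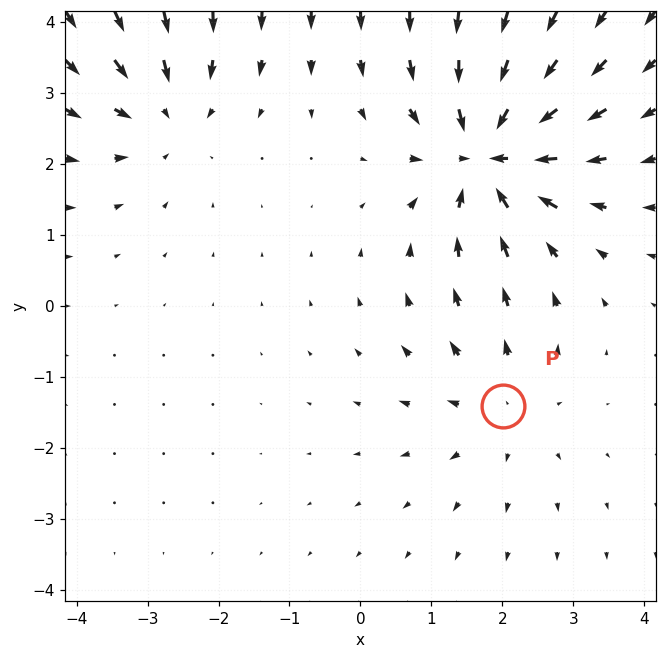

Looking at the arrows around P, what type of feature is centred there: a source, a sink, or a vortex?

At P (2.0, -1.4) the arrows spread outward. Divergence about +2, curl ≈0 — positive divergence with near-zero curl is a source.

source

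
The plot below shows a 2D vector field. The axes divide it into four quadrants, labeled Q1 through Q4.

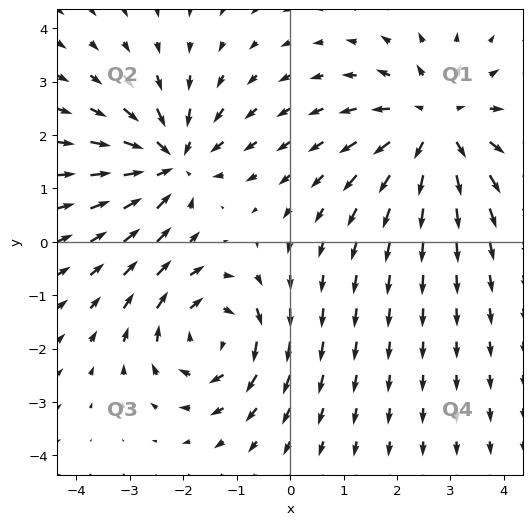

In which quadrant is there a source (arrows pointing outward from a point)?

Q1

The source sits at approximately (2.7, 2.2), which lies in quadrant Q1. The divergence there is about +4, positive as expected for a source.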